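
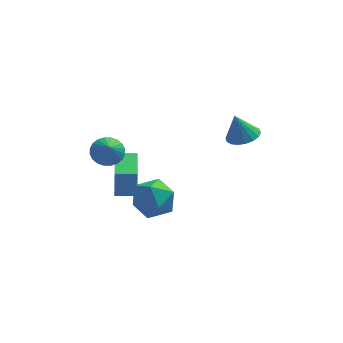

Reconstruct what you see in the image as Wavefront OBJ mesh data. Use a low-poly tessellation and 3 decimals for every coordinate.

v -2.5 2.293 -3.44
v -2.471 2.39 -1.863
v -2.588 4.487 -3.574
v -2.559 4.584 -1.997
v -1.401 2.336 -3.463
v -1.372 2.433 -1.886
v -1.489 4.53 -3.597
v -1.46 4.627 -2.02
v -0.225 -1.174 0.584
v 0.39 -1.253 -0.43
v -1.33 -2.647 0.03
v -0.715 -2.726 -0.984
v -0.202 -3.02 0.047
v 0.481 -2.109 0.389
v -1.421 -1.791 -0.789
v -0.738 -0.88 -0.447
v -0.35 -1.635 -1.278
v 0.404 -2.394 -0.762
v -1.344 -1.506 0.362
v -0.59 -2.265 0.878
v -2.626 -0.417 1.913
v -1.95 0.004 2.149
v -2.494 -1.083 2.727
v -2.182 0.159 2.314
v -2.481 0.227 2.417
v -2.802 0.196 2.444
v -3.097 0.073 2.39
v -3.32 -0.126 2.264
v -3.437 -0.368 2.084
v -3.43 -0.618 1.878
v -3.301 -0.837 1.678
v -3.07 -0.992 1.513
v -2.77 -1.06 1.409
v -2.449 -1.029 1.382
v -2.155 -0.906 1.436
v -1.932 -0.707 1.563
v -1.815 -0.465 1.743
v -1.821 -0.215 1.949
v 3.67 1.032 2.061
v 4.491 0.977 2.312
v 3.25 1.048 3.439
v 4.434 1.354 2.29
v 4.225 1.668 2.223
v 3.907 1.856 2.124
v 3.541 1.881 2.012
v 3.202 1.737 1.91
v 2.955 1.454 1.838
v 2.849 1.087 1.81
v 2.906 0.709 1.832
v 3.115 0.395 1.9
v 3.433 0.207 1.999
v 3.798 0.183 2.111
v 4.138 0.326 2.213
v 4.385 0.61 2.284
f 2 4 1
f 5 2 1
f 1 4 3
f 3 5 1
f 2 8 4
f 6 2 5
f 6 8 2
f 4 8 3
f 7 5 3
f 3 8 7
f 7 6 5
f 8 6 7
f 9 20 14
f 9 14 10
f 9 10 16
f 9 16 19
f 9 19 20
f 10 14 18
f 14 20 13
f 20 19 11
f 19 16 15
f 16 10 17
f 12 18 13
f 12 13 11
f 12 11 15
f 12 15 17
f 12 17 18
f 13 18 14
f 11 13 20
f 15 11 19
f 17 15 16
f 18 17 10
f 22 21 24
f 22 24 23
f 24 21 25
f 24 25 23
f 25 21 26
f 25 26 23
f 26 21 27
f 26 27 23
f 27 21 28
f 27 28 23
f 28 21 29
f 28 29 23
f 29 21 30
f 29 30 23
f 30 21 31
f 30 31 23
f 31 21 32
f 31 32 23
f 32 21 33
f 32 33 23
f 33 21 34
f 33 34 23
f 34 21 35
f 34 35 23
f 35 21 36
f 35 36 23
f 36 21 37
f 36 37 23
f 37 21 38
f 37 38 23
f 38 21 22
f 38 22 23
f 40 39 42
f 40 42 41
f 42 39 43
f 42 43 41
f 43 39 44
f 43 44 41
f 44 39 45
f 44 45 41
f 45 39 46
f 45 46 41
f 46 39 47
f 46 47 41
f 47 39 48
f 47 48 41
f 48 39 49
f 48 49 41
f 49 39 50
f 49 50 41
f 50 39 51
f 50 51 41
f 51 39 52
f 51 52 41
f 52 39 53
f 52 53 41
f 53 39 54
f 53 54 41
f 54 39 40
f 54 40 41



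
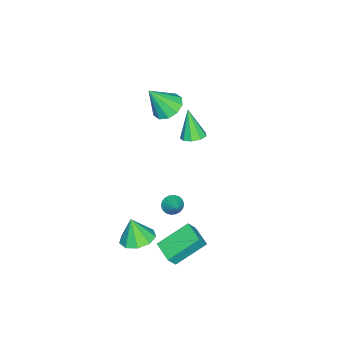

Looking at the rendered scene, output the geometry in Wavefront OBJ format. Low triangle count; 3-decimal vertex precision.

v 2.646 0.039 -4.249
v 3.118 -0.221 -3.418
v 1.355 1.355 -3.104
v 1.826 1.095 -2.274
v 3.514 1.045 -4.426
v 3.985 0.785 -3.596
v 2.222 2.361 -3.282
v 2.694 2.101 -2.451
v 3.117 -1.356 -3.354
v 4.129 -1.635 -3.346
v 2.983 -1.804 -1.886
v 4.062 -0.95 -3.144
v 3.553 -0.454 -3.039
v 2.839 -0.381 -3.082
v 2.256 -0.764 -3.252
v 2.076 -1.424 -3.47
v 2.382 -2.053 -3.633
v 3.033 -2.355 -3.666
v 3.723 -2.191 -3.553
v -4.207 -2.559 1.37
v -3.293 -2.142 1.262
v -3.593 -3.461 3.07
v -3.646 -1.75 1.596
v -4.213 -1.668 1.844
v -4.777 -1.926 1.911
v -5.124 -2.426 1.771
v -5.12 -2.977 1.478
v -4.767 -3.368 1.143
v -4.2 -3.451 0.895
v -3.636 -3.193 0.828
v -3.289 -2.693 0.968
v -0.955 0.288 2.75
v -0.58 0.851 3.052
v -1.505 -0.268 4.47
v -1.054 0.995 2.947
v -1.481 0.808 2.75
v -1.662 0.379 2.553
v -1.512 -0.093 2.448
v -1.102 -0.387 2.485
v -0.622 -0.364 2.645
v -0.298 -0.036 2.855
v -0.282 0.443 3.015
v 0.232 -0.466 -2.829
v 0.48 -0.183 -3.359
v 1.108 0.186 -2.071
v 0.273 0.002 -3.279
v 0.057 0.094 -3.109
v -0.124 0.075 -2.884
v -0.234 -0.051 -2.648
v -0.252 -0.259 -2.448
v -0.175 -0.508 -2.324
v -0.016 -0.749 -2.3
v 0.191 -0.934 -2.38
v 0.407 -1.026 -2.55
v 0.587 -1.007 -2.775
v 0.698 -0.881 -3.011
v 0.716 -0.673 -3.21
v 0.638 -0.424 -3.335
f 2 4 1
f 5 2 1
f 1 4 3
f 3 5 1
f 2 8 4
f 6 2 5
f 6 8 2
f 4 8 3
f 7 5 3
f 3 8 7
f 7 6 5
f 8 6 7
f 10 9 12
f 10 12 11
f 12 9 13
f 12 13 11
f 13 9 14
f 13 14 11
f 14 9 15
f 14 15 11
f 15 9 16
f 15 16 11
f 16 9 17
f 16 17 11
f 17 9 18
f 17 18 11
f 18 9 19
f 18 19 11
f 19 9 10
f 19 10 11
f 21 20 23
f 21 23 22
f 23 20 24
f 23 24 22
f 24 20 25
f 24 25 22
f 25 20 26
f 25 26 22
f 26 20 27
f 26 27 22
f 27 20 28
f 27 28 22
f 28 20 29
f 28 29 22
f 29 20 30
f 29 30 22
f 30 20 31
f 30 31 22
f 31 20 21
f 31 21 22
f 33 32 35
f 33 35 34
f 35 32 36
f 35 36 34
f 36 32 37
f 36 37 34
f 37 32 38
f 37 38 34
f 38 32 39
f 38 39 34
f 39 32 40
f 39 40 34
f 40 32 41
f 40 41 34
f 41 32 42
f 41 42 34
f 42 32 33
f 42 33 34
f 44 43 46
f 44 46 45
f 46 43 47
f 46 47 45
f 47 43 48
f 47 48 45
f 48 43 49
f 48 49 45
f 49 43 50
f 49 50 45
f 50 43 51
f 50 51 45
f 51 43 52
f 51 52 45
f 52 43 53
f 52 53 45
f 53 43 54
f 53 54 45
f 54 43 55
f 54 55 45
f 55 43 56
f 55 56 45
f 56 43 57
f 56 57 45
f 57 43 58
f 57 58 45
f 58 43 44
f 58 44 45



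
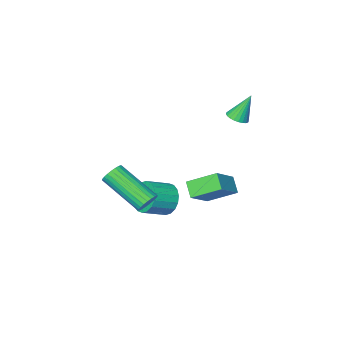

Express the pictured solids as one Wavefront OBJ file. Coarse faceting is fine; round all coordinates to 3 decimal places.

v 1.848 1.435 -0.564
v 2.199 1.307 -0.968
v 2.863 -0.424 0.161
v 2.512 -0.295 0.564
v 2.321 1.434 -0.845
v 2.985 -0.297 0.283
v 2.371 1.561 -0.68
v 3.035 -0.17 0.449
v 2.341 1.669 -0.497
v 3.006 -0.062 0.632
v 2.236 1.741 -0.324
v 2.901 0.011 0.805
v 2.072 1.767 -0.188
v 2.737 0.037 0.941
v 1.874 1.742 -0.109
v 2.539 0.012 1.02
v 1.672 1.671 -0.099
v 2.337 -0.059 1.029
v 1.497 1.564 -0.161
v 2.161 -0.167 0.968
v 1.375 1.437 -0.283
v 2.039 -0.294 0.845
v 1.325 1.31 -0.449
v 1.989 -0.421 0.68
v 1.354 1.202 -0.632
v 2.019 -0.529 0.497
v 1.459 1.129 -0.805
v 2.124 -0.601 0.324
v 1.623 1.103 -0.941
v 2.288 -0.627 0.188
v 1.821 1.128 -1.02
v 2.486 -0.602 0.109
v 2.023 1.199 -1.029
v 2.688 -0.531 0.099
v -3.819 -0.605 -2.135
v -2.616 -0.107 -1.188
v -3.627 0.047 -2.723
v -2.423 0.546 -1.777
v -2.857 -1.546 -2.863
v -1.653 -1.047 -1.917
v -2.664 -0.893 -3.452
v -1.461 -0.395 -2.505
v -0.635 -0.951 -2.606
v -0.298 -0.57 -3.275
v 0.812 -0.687 -2.782
v 0.475 -1.069 -2.114
v -0.37 -0.285 -3.044
v 0.74 -0.402 -2.551
v -0.495 -0.132 -2.727
v 0.615 -0.249 -2.234
v -0.647 -0.141 -2.385
v 0.462 -0.258 -1.893
v -0.797 -0.311 -2.088
v 0.312 -0.428 -1.595
v -0.915 -0.607 -1.893
v 0.195 -0.725 -1.4
v -0.978 -0.972 -1.84
v 0.132 -1.089 -1.347
v -0.972 -1.333 -1.938
v 0.138 -1.45 -1.445
v -0.9 -1.618 -2.169
v 0.21 -1.735 -1.676
v -0.775 -1.771 -2.486
v 0.335 -1.888 -1.993
v -0.622 -1.762 -2.827
v 0.487 -1.879 -2.335
v -0.472 -1.592 -3.125
v 0.637 -1.709 -2.632
v -0.355 -1.295 -3.32
v 0.755 -1.413 -2.827
v -0.292 -0.931 -3.373
v 0.818 -1.048 -2.88
v -3.49 0.108 2.138
v -3.081 0.424 2.255
v -4.03 0.332 3.422
v -3.215 0.56 2.175
v -3.391 0.626 2.089
v -3.582 0.614 2.011
v -3.76 0.525 1.952
v -3.896 0.372 1.922
v -3.97 0.179 1.924
v -3.971 -0.025 1.959
v -3.899 -0.208 2.022
v -3.765 -0.344 2.102
v -3.589 -0.41 2.187
v -3.398 -0.398 2.266
v -3.221 -0.309 2.324
v -3.085 -0.156 2.355
v -3.011 0.037 2.352
v -3.009 0.24 2.317
f 2 1 5
f 2 5 3
f 3 5 6
f 3 6 4
f 5 1 7
f 5 7 6
f 6 7 8
f 6 8 4
f 7 1 9
f 7 9 8
f 8 9 10
f 8 10 4
f 9 1 11
f 9 11 10
f 10 11 12
f 10 12 4
f 11 1 13
f 11 13 12
f 12 13 14
f 12 14 4
f 13 1 15
f 13 15 14
f 14 15 16
f 14 16 4
f 15 1 17
f 15 17 16
f 16 17 18
f 16 18 4
f 17 1 19
f 17 19 18
f 18 19 20
f 18 20 4
f 19 1 21
f 19 21 20
f 20 21 22
f 20 22 4
f 21 1 23
f 21 23 22
f 22 23 24
f 22 24 4
f 23 1 25
f 23 25 24
f 24 25 26
f 24 26 4
f 25 1 27
f 25 27 26
f 26 27 28
f 26 28 4
f 27 1 29
f 27 29 28
f 28 29 30
f 28 30 4
f 29 1 31
f 29 31 30
f 30 31 32
f 30 32 4
f 31 1 33
f 31 33 32
f 32 33 34
f 32 34 4
f 33 1 2
f 33 2 34
f 34 2 3
f 34 3 4
f 36 38 35
f 39 36 35
f 35 38 37
f 37 39 35
f 36 42 38
f 40 36 39
f 40 42 36
f 38 42 37
f 41 39 37
f 37 42 41
f 41 40 39
f 42 40 41
f 44 43 47
f 44 47 45
f 45 47 48
f 45 48 46
f 47 43 49
f 47 49 48
f 48 49 50
f 48 50 46
f 49 43 51
f 49 51 50
f 50 51 52
f 50 52 46
f 51 43 53
f 51 53 52
f 52 53 54
f 52 54 46
f 53 43 55
f 53 55 54
f 54 55 56
f 54 56 46
f 55 43 57
f 55 57 56
f 56 57 58
f 56 58 46
f 57 43 59
f 57 59 58
f 58 59 60
f 58 60 46
f 59 43 61
f 59 61 60
f 60 61 62
f 60 62 46
f 61 43 63
f 61 63 62
f 62 63 64
f 62 64 46
f 63 43 65
f 63 65 64
f 64 65 66
f 64 66 46
f 65 43 67
f 65 67 66
f 66 67 68
f 66 68 46
f 67 43 69
f 67 69 68
f 68 69 70
f 68 70 46
f 69 43 71
f 69 71 70
f 70 71 72
f 70 72 46
f 71 43 44
f 71 44 72
f 72 44 45
f 72 45 46
f 74 73 76
f 74 76 75
f 76 73 77
f 76 77 75
f 77 73 78
f 77 78 75
f 78 73 79
f 78 79 75
f 79 73 80
f 79 80 75
f 80 73 81
f 80 81 75
f 81 73 82
f 81 82 75
f 82 73 83
f 82 83 75
f 83 73 84
f 83 84 75
f 84 73 85
f 84 85 75
f 85 73 86
f 85 86 75
f 86 73 87
f 86 87 75
f 87 73 88
f 87 88 75
f 88 73 89
f 88 89 75
f 89 73 90
f 89 90 75
f 90 73 74
f 90 74 75



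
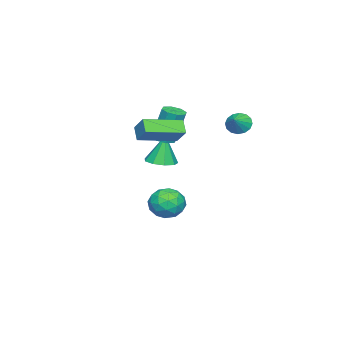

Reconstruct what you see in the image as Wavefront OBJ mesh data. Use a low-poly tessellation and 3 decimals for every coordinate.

v -2.876 2.641 2.058
v -2.486 2.38 1.486
v -1.984 2.739 2.622
v -2.495 2.759 1.435
v -2.606 3.107 1.55
v -2.789 3.33 1.802
v -2.996 3.369 2.122
v -3.171 3.212 2.425
v -3.266 2.903 2.63
v -3.257 2.523 2.681
v -3.146 2.175 2.565
v -2.962 1.952 2.314
v -2.756 1.914 1.994
v -2.581 2.07 1.691
v -2.096 -0.014 -4.064
v -1.056 -0.206 -4.345
v -2.264 -1.694 -3.535
v -1.224 -1.886 -3.816
v -1.45 -1.24 -2.964
v -1.346 -0.201 -3.29
v -1.974 -1.699 -4.59
v -1.87 -0.66 -4.916
v -0.982 -1.247 -4.67
v -0.657 -0.964 -3.665
v -2.663 -0.936 -4.215
v -2.338 -0.653 -3.21
v -1.561 0.038 -4.25
v -1.759 -1.938 -3.63
v -1.891 -1.558 -3.128
v -1.28 -1.671 -3.294
v -1.731 0.04 -3.631
v -1.12 -0.073 -3.796
v -1.351 -0.68 -2.984
v -2.2 -1.827 -4.084
v -1.589 -1.94 -4.249
v -2.04 -0.229 -4.586
v -1.429 -0.342 -4.752
v -1.969 -1.22 -4.896
v -0.906 -0.687 -4.607
v -1.005 -1.675 -4.296
v -1.446 -1.565 -4.751
v -1.385 -0.954 -4.943
v -0.716 -0.521 -4.016
v -0.815 -1.508 -3.706
v -0.947 -1.129 -3.204
v -0.886 -0.518 -3.396
v -0.672 -1.133 -4.207
v -2.505 -0.392 -4.174
v -2.604 -1.379 -3.864
v -2.434 -1.382 -4.484
v -2.373 -0.771 -4.676
v -2.315 -0.225 -3.584
v -2.414 -1.213 -3.273
v -1.935 -0.946 -2.937
v -1.874 -0.335 -3.129
v -2.648 -0.767 -3.673
v -3.09 -1.981 -1.499
v -2.419 -2.609 -1.359
v -3.33 -1.819 0.379
v -2.169 -2.024 -1.378
v -2.35 -1.419 -1.453
v -2.878 -1.077 -1.55
v -3.505 -1.158 -1.623
v -3.937 -1.624 -1.638
v -3.974 -2.257 -1.588
v -3.597 -2.761 -1.496
v -2.982 -2.9 -1.406
v 2.945 -0.435 2.294
v 2.431 -0.832 2.946
v 1.356 1.045 1.942
v 0.842 0.648 2.594
v 3.438 0.292 3.126
v 2.924 -0.105 3.778
v 1.849 1.772 2.774
v 1.335 1.375 3.426
v -0.077 -0.39 1.408
v 0.338 -0.902 1.574
v 0.192 -0.363 3.598
v -0.223 0.15 3.432
v 0.596 -0.461 1.475
v 0.45 0.078 3.5
v 0.459 0.022 1.337
v 0.314 0.561 3.361
v 0.009 0.264 1.24
v -0.137 0.803 3.264
v -0.492 0.123 1.242
v -0.638 0.662 3.266
v -0.75 -0.318 1.34
v -0.896 0.221 3.365
v -0.614 -0.801 1.479
v -0.759 -0.262 3.503
v -0.163 -1.043 1.576
v -0.309 -0.504 3.6
f 2 1 4
f 2 4 3
f 4 1 5
f 4 5 3
f 5 1 6
f 5 6 3
f 6 1 7
f 6 7 3
f 7 1 8
f 7 8 3
f 8 1 9
f 8 9 3
f 9 1 10
f 9 10 3
f 10 1 11
f 10 11 3
f 11 1 12
f 11 12 3
f 12 1 13
f 12 13 3
f 13 1 14
f 13 14 3
f 14 1 2
f 14 2 3
f 15 52 31
f 52 26 55
f 31 55 20
f 52 55 31
f 15 31 27
f 31 20 32
f 27 32 16
f 31 32 27
f 15 27 36
f 27 16 37
f 36 37 22
f 27 37 36
f 15 36 48
f 36 22 51
f 48 51 25
f 36 51 48
f 15 48 52
f 48 25 56
f 52 56 26
f 48 56 52
f 16 32 43
f 32 20 46
f 43 46 24
f 32 46 43
f 20 55 33
f 55 26 54
f 33 54 19
f 55 54 33
f 26 56 53
f 56 25 49
f 53 49 17
f 56 49 53
f 25 51 50
f 51 22 38
f 50 38 21
f 51 38 50
f 22 37 42
f 37 16 39
f 42 39 23
f 37 39 42
f 18 44 30
f 44 24 45
f 30 45 19
f 44 45 30
f 18 30 28
f 30 19 29
f 28 29 17
f 30 29 28
f 18 28 35
f 28 17 34
f 35 34 21
f 28 34 35
f 18 35 40
f 35 21 41
f 40 41 23
f 35 41 40
f 18 40 44
f 40 23 47
f 44 47 24
f 40 47 44
f 19 45 33
f 45 24 46
f 33 46 20
f 45 46 33
f 17 29 53
f 29 19 54
f 53 54 26
f 29 54 53
f 21 34 50
f 34 17 49
f 50 49 25
f 34 49 50
f 23 41 42
f 41 21 38
f 42 38 22
f 41 38 42
f 24 47 43
f 47 23 39
f 43 39 16
f 47 39 43
f 58 57 60
f 58 60 59
f 60 57 61
f 60 61 59
f 61 57 62
f 61 62 59
f 62 57 63
f 62 63 59
f 63 57 64
f 63 64 59
f 64 57 65
f 64 65 59
f 65 57 66
f 65 66 59
f 66 57 67
f 66 67 59
f 67 57 58
f 67 58 59
f 69 71 68
f 72 69 68
f 68 71 70
f 70 72 68
f 69 75 71
f 73 69 72
f 73 75 69
f 71 75 70
f 74 72 70
f 70 75 74
f 74 73 72
f 75 73 74
f 77 76 80
f 77 80 78
f 78 80 81
f 78 81 79
f 80 76 82
f 80 82 81
f 81 82 83
f 81 83 79
f 82 76 84
f 82 84 83
f 83 84 85
f 83 85 79
f 84 76 86
f 84 86 85
f 85 86 87
f 85 87 79
f 86 76 88
f 86 88 87
f 87 88 89
f 87 89 79
f 88 76 90
f 88 90 89
f 89 90 91
f 89 91 79
f 90 76 92
f 90 92 91
f 91 92 93
f 91 93 79
f 92 76 77
f 92 77 93
f 93 77 78
f 93 78 79



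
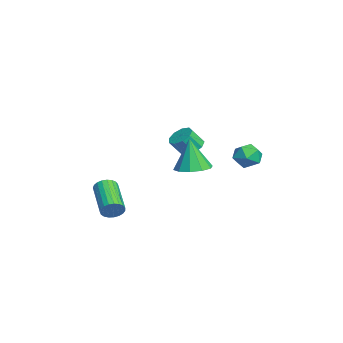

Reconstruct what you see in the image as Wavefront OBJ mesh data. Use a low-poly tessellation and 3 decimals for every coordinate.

v 0.155 0.718 0.234
v 0.732 1.137 0.433
v 0.901 0.481 1.325
v 0.325 0.062 1.126
v 0.308 1.315 0.644
v 0.477 0.658 1.536
v -0.188 1.214 0.664
v -0.018 0.557 1.556
v -0.523 0.88 0.482
v -0.353 0.224 1.374
v -0.54 0.471 0.185
v -0.371 -0.185 1.076
v -0.233 0.178 -0.09
v -0.064 -0.478 0.802
v 0.257 0.137 -0.213
v 0.426 -0.519 0.679
v 0.699 0.368 -0.126
v 0.868 -0.288 0.765
v 0.886 0.763 0.129
v 1.056 0.107 1.02
v 2.545 3.256 0.61
v 3.104 3.895 0.761
v 3.576 2.325 0.739
v 4.135 2.964 0.89
v 3.529 2.774 1.474
v 2.892 3.349 1.394
v 3.788 2.871 0.106
v 3.151 3.446 0.026
v 3.872 3.657 0.45
v 3.712 3.597 1.295
v 2.968 2.623 0.205
v 2.808 2.563 1.05
v 3.86 0.314 0.248
v 4.809 0.061 0.368
v 3.58 0.166 2.152
v 4.769 0.67 0.409
v 4.382 1.143 0.389
v 3.795 1.3 0.316
v 3.233 1.08 0.216
v 2.91 0.568 0.129
v 2.95 -0.041 0.087
v 3.337 -0.515 0.107
v 3.924 -0.671 0.181
v 4.486 -0.452 0.28
v 4.435 -3.73 -2.285
v 4.63 -3.42 -1.761
v 2.701 -3.639 -0.911
v 2.505 -3.95 -1.435
v 4.541 -3.221 -1.913
v 2.611 -3.44 -1.063
v 4.433 -3.11 -2.129
v 2.503 -3.329 -1.279
v 4.325 -3.106 -2.373
v 2.395 -3.325 -1.523
v 4.237 -3.21 -2.601
v 2.307 -3.43 -1.751
v 4.182 -3.404 -2.774
v 2.253 -3.624 -1.925
v 4.172 -3.655 -2.863
v 2.242 -3.874 -2.014
v 4.206 -3.919 -2.852
v 2.277 -4.138 -2.003
v 4.281 -4.15 -2.743
v 2.351 -4.369 -1.893
v 4.382 -4.308 -2.555
v 2.452 -4.528 -1.705
v 4.492 -4.367 -2.32
v 2.562 -4.586 -1.47
v 4.592 -4.315 -2.079
v 2.662 -4.535 -1.229
v 4.665 -4.163 -1.873
v 2.736 -4.382 -1.023
v 4.699 -3.935 -1.739
v 2.769 -4.155 -0.889
v 4.686 -3.673 -1.699
v 2.756 -3.892 -0.849
f 2 1 5
f 2 5 3
f 3 5 6
f 3 6 4
f 5 1 7
f 5 7 6
f 6 7 8
f 6 8 4
f 7 1 9
f 7 9 8
f 8 9 10
f 8 10 4
f 9 1 11
f 9 11 10
f 10 11 12
f 10 12 4
f 11 1 13
f 11 13 12
f 12 13 14
f 12 14 4
f 13 1 15
f 13 15 14
f 14 15 16
f 14 16 4
f 15 1 17
f 15 17 16
f 16 17 18
f 16 18 4
f 17 1 19
f 17 19 18
f 18 19 20
f 18 20 4
f 19 1 2
f 19 2 20
f 20 2 3
f 20 3 4
f 21 32 26
f 21 26 22
f 21 22 28
f 21 28 31
f 21 31 32
f 22 26 30
f 26 32 25
f 32 31 23
f 31 28 27
f 28 22 29
f 24 30 25
f 24 25 23
f 24 23 27
f 24 27 29
f 24 29 30
f 25 30 26
f 23 25 32
f 27 23 31
f 29 27 28
f 30 29 22
f 34 33 36
f 34 36 35
f 36 33 37
f 36 37 35
f 37 33 38
f 37 38 35
f 38 33 39
f 38 39 35
f 39 33 40
f 39 40 35
f 40 33 41
f 40 41 35
f 41 33 42
f 41 42 35
f 42 33 43
f 42 43 35
f 43 33 44
f 43 44 35
f 44 33 34
f 44 34 35
f 46 45 49
f 46 49 47
f 47 49 50
f 47 50 48
f 49 45 51
f 49 51 50
f 50 51 52
f 50 52 48
f 51 45 53
f 51 53 52
f 52 53 54
f 52 54 48
f 53 45 55
f 53 55 54
f 54 55 56
f 54 56 48
f 55 45 57
f 55 57 56
f 56 57 58
f 56 58 48
f 57 45 59
f 57 59 58
f 58 59 60
f 58 60 48
f 59 45 61
f 59 61 60
f 60 61 62
f 60 62 48
f 61 45 63
f 61 63 62
f 62 63 64
f 62 64 48
f 63 45 65
f 63 65 64
f 64 65 66
f 64 66 48
f 65 45 67
f 65 67 66
f 66 67 68
f 66 68 48
f 67 45 69
f 67 69 68
f 68 69 70
f 68 70 48
f 69 45 71
f 69 71 70
f 70 71 72
f 70 72 48
f 71 45 73
f 71 73 72
f 72 73 74
f 72 74 48
f 73 45 75
f 73 75 74
f 74 75 76
f 74 76 48
f 75 45 46
f 75 46 76
f 76 46 47
f 76 47 48



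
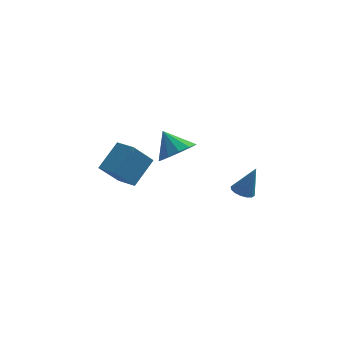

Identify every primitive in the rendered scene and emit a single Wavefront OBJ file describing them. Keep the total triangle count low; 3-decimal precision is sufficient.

v 3.017 3.775 -3.777
v 3.357 4.239 -3.947
v 3.603 3.885 -2.303
v 3.09 4.366 -3.85
v 2.804 4.334 -3.734
v 2.575 4.152 -3.63
v 2.464 3.87 -3.564
v 2.502 3.561 -3.556
v 2.677 3.31 -3.607
v 2.944 3.184 -3.704
v 3.23 3.215 -3.82
v 3.46 3.397 -3.924
v 3.57 3.68 -3.99
v 3.533 3.988 -3.998
v -3.126 0.412 -0.466
v -2.41 1.446 0.571
v -2.327 1.018 -1.622
v -1.611 2.052 -0.585
v -2.329 -0.312 -0.295
v -1.613 0.722 0.742
v -1.53 0.294 -1.451
v -0.814 1.328 -0.414
v 0.56 -2.121 2.24
v 1.303 -1.667 2.505
v -0.12 -1.559 3.18
v 1.068 -1.371 2.158
v 0.673 -1.313 1.838
v 0.241 -1.511 1.644
v -0.089 -1.904 1.64
v -0.213 -2.365 1.826
v -0.092 -2.749 2.144
v 0.237 -2.934 2.492
v 0.668 -2.86 2.76
v 1.065 -2.552 2.862
v 1.301 -2.108 2.768
f 2 1 4
f 2 4 3
f 4 1 5
f 4 5 3
f 5 1 6
f 5 6 3
f 6 1 7
f 6 7 3
f 7 1 8
f 7 8 3
f 8 1 9
f 8 9 3
f 9 1 10
f 9 10 3
f 10 1 11
f 10 11 3
f 11 1 12
f 11 12 3
f 12 1 13
f 12 13 3
f 13 1 14
f 13 14 3
f 14 1 2
f 14 2 3
f 16 18 15
f 19 16 15
f 15 18 17
f 17 19 15
f 16 22 18
f 20 16 19
f 20 22 16
f 18 22 17
f 21 19 17
f 17 22 21
f 21 20 19
f 22 20 21
f 24 23 26
f 24 26 25
f 26 23 27
f 26 27 25
f 27 23 28
f 27 28 25
f 28 23 29
f 28 29 25
f 29 23 30
f 29 30 25
f 30 23 31
f 30 31 25
f 31 23 32
f 31 32 25
f 32 23 33
f 32 33 25
f 33 23 34
f 33 34 25
f 34 23 35
f 34 35 25
f 35 23 24
f 35 24 25



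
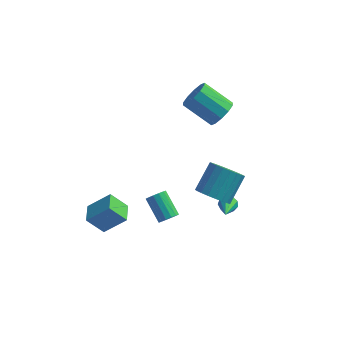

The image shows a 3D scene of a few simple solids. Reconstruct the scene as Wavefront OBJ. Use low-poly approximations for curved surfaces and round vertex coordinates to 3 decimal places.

v 3.365 -1.864 0.578
v 3.691 -1.999 0.196
v 3.515 -3.276 1.202
v 3.873 -1.859 0.468
v 3.817 -1.722 0.792
v 3.55 -1.652 1.015
v 3.196 -1.681 1.034
v 2.921 -1.796 0.84
v 2.854 -1.943 0.523
v 3.026 -2.054 0.232
v 3.357 -2.075 0.103
v 2.954 -3.771 3.117
v 3.796 -3.691 2.685
v 4.268 -2.47 3.831
v 3.426 -2.549 4.263
v 3.579 -3.425 2.491
v 4.051 -2.203 3.636
v 3.253 -3.218 2.405
v 3.726 -1.997 3.55
v 2.876 -3.107 2.442
v 3.348 -1.886 3.587
v 2.512 -3.111 2.596
v 2.984 -1.889 3.741
v 2.225 -3.229 2.84
v 2.697 -2.007 3.985
v 2.063 -3.44 3.132
v 2.536 -2.219 4.277
v 2.056 -3.709 3.421
v 2.528 -2.487 4.567
v 2.204 -3.988 3.658
v 2.676 -2.767 4.804
v 2.481 -4.23 3.802
v 2.954 -3.008 4.947
v 2.841 -4.392 3.827
v 3.313 -3.171 4.972
v 3.219 -4.447 3.729
v 3.692 -3.226 4.875
v 3.552 -4.385 3.526
v 4.025 -3.164 4.671
v 3.782 -4.217 3.252
v 4.254 -2.995 4.397
v 3.868 -3.972 2.954
v 4.34 -2.75 4.1
v -3.564 -3.773 -0.518
v -2.409 -3.513 0.543
v -3.798 -2.648 -0.54
v -2.642 -2.387 0.521
v -2.698 -3.613 -1.501
v -1.542 -3.352 -0.44
v -2.931 -2.487 -1.523
v -1.776 -2.227 -0.462
v 1.998 3.033 3.133
v 2.522 3.178 3.838
v 0.945 3.453 4.952
v 0.422 3.307 4.247
v 2.431 3.661 3.591
v 0.855 3.936 4.705
v 2.175 3.904 3.169
v 0.599 4.179 4.283
v 1.852 3.814 2.733
v 0.275 4.089 3.847
v 1.584 3.426 2.45
v 0.008 3.701 3.564
v 1.475 2.887 2.428
v -0.102 3.162 3.542
v 1.565 2.404 2.675
v -0.011 2.679 3.789
v 1.821 2.161 3.097
v 0.245 2.436 4.211
v 2.145 2.251 3.533
v 0.568 2.526 4.647
v 2.412 2.639 3.816
v 0.836 2.914 4.93
v 0.181 -1.42 -1.957
v 0.396 -1.697 -1.483
v -0.507 -0.798 -0.548
v -0.721 -0.52 -1.023
v 0.584 -1.461 -1.528
v -0.318 -0.562 -0.594
v 0.664 -1.214 -1.688
v -0.238 -0.315 -0.754
v 0.615 -1.022 -1.921
v -0.287 -0.122 -0.986
v 0.45 -0.937 -2.163
v -0.452 -0.037 -1.228
v 0.213 -0.98 -2.35
v -0.69 -0.081 -1.415
v -0.033 -1.142 -2.432
v -0.936 -0.243 -1.497
v -0.222 -1.378 -2.386
v -1.124 -0.479 -1.452
v -0.302 -1.625 -2.226
v -1.204 -0.726 -1.292
v -0.253 -1.818 -1.994
v -1.155 -0.918 -1.059
v -0.088 -1.903 -1.752
v -0.99 -1.003 -0.817
v 0.15 -1.859 -1.565
v -0.753 -0.96 -0.63
f 2 1 4
f 2 4 3
f 4 1 5
f 4 5 3
f 5 1 6
f 5 6 3
f 6 1 7
f 6 7 3
f 7 1 8
f 7 8 3
f 8 1 9
f 8 9 3
f 9 1 10
f 9 10 3
f 10 1 11
f 10 11 3
f 11 1 2
f 11 2 3
f 13 12 16
f 13 16 14
f 14 16 17
f 14 17 15
f 16 12 18
f 16 18 17
f 17 18 19
f 17 19 15
f 18 12 20
f 18 20 19
f 19 20 21
f 19 21 15
f 20 12 22
f 20 22 21
f 21 22 23
f 21 23 15
f 22 12 24
f 22 24 23
f 23 24 25
f 23 25 15
f 24 12 26
f 24 26 25
f 25 26 27
f 25 27 15
f 26 12 28
f 26 28 27
f 27 28 29
f 27 29 15
f 28 12 30
f 28 30 29
f 29 30 31
f 29 31 15
f 30 12 32
f 30 32 31
f 31 32 33
f 31 33 15
f 32 12 34
f 32 34 33
f 33 34 35
f 33 35 15
f 34 12 36
f 34 36 35
f 35 36 37
f 35 37 15
f 36 12 38
f 36 38 37
f 37 38 39
f 37 39 15
f 38 12 40
f 38 40 39
f 39 40 41
f 39 41 15
f 40 12 42
f 40 42 41
f 41 42 43
f 41 43 15
f 42 12 13
f 42 13 43
f 43 13 14
f 43 14 15
f 45 47 44
f 48 45 44
f 44 47 46
f 46 48 44
f 45 51 47
f 49 45 48
f 49 51 45
f 47 51 46
f 50 48 46
f 46 51 50
f 50 49 48
f 51 49 50
f 53 52 56
f 53 56 54
f 54 56 57
f 54 57 55
f 56 52 58
f 56 58 57
f 57 58 59
f 57 59 55
f 58 52 60
f 58 60 59
f 59 60 61
f 59 61 55
f 60 52 62
f 60 62 61
f 61 62 63
f 61 63 55
f 62 52 64
f 62 64 63
f 63 64 65
f 63 65 55
f 64 52 66
f 64 66 65
f 65 66 67
f 65 67 55
f 66 52 68
f 66 68 67
f 67 68 69
f 67 69 55
f 68 52 70
f 68 70 69
f 69 70 71
f 69 71 55
f 70 52 72
f 70 72 71
f 71 72 73
f 71 73 55
f 72 52 53
f 72 53 73
f 73 53 54
f 73 54 55
f 75 74 78
f 75 78 76
f 76 78 79
f 76 79 77
f 78 74 80
f 78 80 79
f 79 80 81
f 79 81 77
f 80 74 82
f 80 82 81
f 81 82 83
f 81 83 77
f 82 74 84
f 82 84 83
f 83 84 85
f 83 85 77
f 84 74 86
f 84 86 85
f 85 86 87
f 85 87 77
f 86 74 88
f 86 88 87
f 87 88 89
f 87 89 77
f 88 74 90
f 88 90 89
f 89 90 91
f 89 91 77
f 90 74 92
f 90 92 91
f 91 92 93
f 91 93 77
f 92 74 94
f 92 94 93
f 93 94 95
f 93 95 77
f 94 74 96
f 94 96 95
f 95 96 97
f 95 97 77
f 96 74 98
f 96 98 97
f 97 98 99
f 97 99 77
f 98 74 75
f 98 75 99
f 99 75 76
f 99 76 77



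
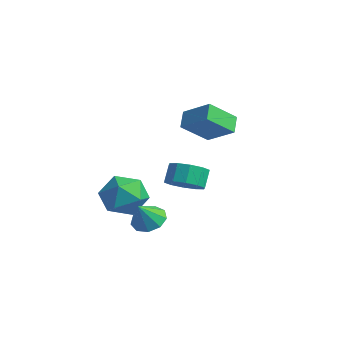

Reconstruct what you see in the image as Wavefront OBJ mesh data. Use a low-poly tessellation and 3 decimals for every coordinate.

v -1.839 3.279 2.55
v -2.021 1.902 3.63
v -0.497 3.755 3.382
v -0.679 2.378 4.463
v -1.261 2.722 1.937
v -1.443 1.345 3.018
v 0.081 3.198 2.77
v -0.101 1.821 3.85
v 2.234 -2.864 -0.068
v 3.041 -2.831 -0.209
v 2.446 -3.556 0.988
v 2.884 -2.396 0.108
v 2.423 -2.18 0.343
v 1.873 -2.283 0.386
v 1.492 -2.659 0.216
v 1.458 -3.13 -0.086
v 1.787 -3.477 -0.38
v 2.325 -3.537 -0.527
v 2.82 -3.282 -0.46
v -0.249 0.719 0.008
v 0.519 1.279 -0.013
v 0.176 1.78 0.831
v -0.591 1.221 0.852
v 0.099 1.534 -0.335
v -0.243 2.036 0.51
v -0.453 1.478 -0.526
v -0.796 1.98 0.319
v -0.928 1.133 -0.513
v -1.27 1.634 0.332
v -1.143 0.629 -0.301
v -1.485 1.13 0.543
v -1.016 0.16 0.029
v -1.359 0.661 0.873
v -0.597 -0.096 0.35
v -0.939 0.406 1.195
v -0.044 -0.04 0.541
v -0.387 0.462 1.386
v 0.43 0.306 0.528
v 0.088 0.807 1.373
v 0.645 0.81 0.317
v 0.303 1.311 1.161
v -2.539 -0.457 -0.426
v -1.525 -0.749 0.228
v -2.235 -2.051 -1.608
v -1.221 -2.343 -0.954
v -2.345 -2.455 -0.44
v -2.533 -1.47 0.291
v -1.227 -1.33 -1.671
v -1.415 -0.345 -0.94
v -0.715 -1.288 -0.541
v -1.405 -1.983 0.219
v -2.355 -0.817 -1.599
v -3.045 -1.512 -0.839
f 2 4 1
f 5 2 1
f 1 4 3
f 3 5 1
f 2 8 4
f 6 2 5
f 6 8 2
f 4 8 3
f 7 5 3
f 3 8 7
f 7 6 5
f 8 6 7
f 10 9 12
f 10 12 11
f 12 9 13
f 12 13 11
f 13 9 14
f 13 14 11
f 14 9 15
f 14 15 11
f 15 9 16
f 15 16 11
f 16 9 17
f 16 17 11
f 17 9 18
f 17 18 11
f 18 9 19
f 18 19 11
f 19 9 10
f 19 10 11
f 21 20 24
f 21 24 22
f 22 24 25
f 22 25 23
f 24 20 26
f 24 26 25
f 25 26 27
f 25 27 23
f 26 20 28
f 26 28 27
f 27 28 29
f 27 29 23
f 28 20 30
f 28 30 29
f 29 30 31
f 29 31 23
f 30 20 32
f 30 32 31
f 31 32 33
f 31 33 23
f 32 20 34
f 32 34 33
f 33 34 35
f 33 35 23
f 34 20 36
f 34 36 35
f 35 36 37
f 35 37 23
f 36 20 38
f 36 38 37
f 37 38 39
f 37 39 23
f 38 20 40
f 38 40 39
f 39 40 41
f 39 41 23
f 40 20 21
f 40 21 41
f 41 21 22
f 41 22 23
f 42 53 47
f 42 47 43
f 42 43 49
f 42 49 52
f 42 52 53
f 43 47 51
f 47 53 46
f 53 52 44
f 52 49 48
f 49 43 50
f 45 51 46
f 45 46 44
f 45 44 48
f 45 48 50
f 45 50 51
f 46 51 47
f 44 46 53
f 48 44 52
f 50 48 49
f 51 50 43



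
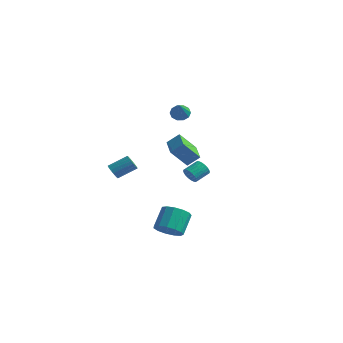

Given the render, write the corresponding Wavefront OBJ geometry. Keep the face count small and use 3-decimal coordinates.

v 0.429 1.426 -2.825
v 0.719 1.537 -3.29
v 1.002 2.425 -2.901
v 0.711 2.314 -2.435
v 0.524 1.622 -3.341
v 0.807 2.51 -2.951
v 0.315 1.676 -3.313
v 0.597 2.564 -2.923
v 0.122 1.693 -3.21
v 0.405 2.581 -2.821
v -0.024 1.668 -3.049
v 0.259 2.556 -2.66
v -0.1 1.607 -2.854
v 0.182 2.495 -2.465
v -0.097 1.519 -2.654
v 0.186 2.407 -2.265
v -0.013 1.416 -2.481
v 0.27 2.304 -2.091
v 0.138 1.315 -2.359
v 0.421 2.203 -1.97
v 0.333 1.23 -2.309
v 0.616 2.118 -1.919
v 0.543 1.176 -2.337
v 0.825 2.064 -1.947
v 0.735 1.159 -2.439
v 1.018 2.047 -2.05
v 0.881 1.184 -2.6
v 1.164 2.072 -2.211
v 0.958 1.245 -2.795
v 1.24 2.133 -2.406
v 0.954 1.333 -2.995
v 1.237 2.221 -2.606
v 0.87 1.436 -3.169
v 1.153 2.324 -2.779
v -1.882 3.874 0.699
v -1.5 3.647 0.282
v -1.258 2.826 1.841
v -1.328 3.935 0.453
v -1.367 4.2 0.718
v -1.603 4.341 0.976
v -1.946 4.303 1.128
v -2.264 4.101 1.117
v -2.436 3.812 0.946
v -2.397 3.547 0.681
v -2.161 3.407 0.423
v -1.818 3.445 0.271
v -1.25 -3.655 -0.929
v -0.852 -3.968 -0.994
v -0.112 -3.157 -0.355
v -0.51 -2.845 -0.291
v -0.841 -3.834 -1.176
v -0.101 -3.023 -0.538
v -0.911 -3.665 -1.31
v -0.171 -2.854 -0.671
v -1.048 -3.493 -1.369
v -0.308 -2.683 -0.73
v -1.225 -3.354 -1.34
v -0.485 -2.544 -0.701
v -1.407 -3.275 -1.23
v -0.667 -2.464 -0.592
v -1.558 -3.271 -1.061
v -0.818 -2.46 -0.422
v -1.648 -3.343 -0.865
v -0.908 -2.532 -0.226
v -1.659 -3.477 -0.682
v -0.919 -2.666 -0.044
v -1.589 -3.646 -0.549
v -0.849 -2.835 0.09
v -1.452 -3.817 -0.49
v -0.712 -3.007 0.149
v -1.275 -3.956 -0.519
v -0.535 -3.146 0.12
v -1.093 -4.036 -0.628
v -0.353 -3.225 0.01
v -0.942 -4.04 -0.798
v -0.202 -3.229 -0.159
v -0.089 1.919 -2.347
v -0.767 1.203 -1.191
v -1.102 3.035 -2.249
v -1.78 2.319 -1.093
v 0.48 2.381 -1.727
v -0.198 1.665 -0.571
v -0.533 3.497 -1.629
v -1.211 2.781 -0.473
v 2.888 -4.376 -3.957
v 3.319 -3.837 -4.452
v 3.143 -2.804 -3.479
v 2.712 -3.344 -2.983
v 2.858 -3.796 -4.577
v 2.683 -2.764 -3.604
v 2.407 -3.94 -4.506
v 2.232 -2.908 -3.532
v 2.108 -4.223 -4.26
v 1.933 -3.19 -3.286
v 2.057 -4.554 -3.918
v 1.882 -3.521 -2.944
v 2.27 -4.829 -3.588
v 2.095 -3.796 -2.614
v 2.678 -4.96 -3.375
v 2.503 -3.927 -2.402
v 3.153 -4.906 -3.347
v 2.978 -3.873 -2.374
v 3.544 -4.684 -3.513
v 3.369 -3.651 -2.539
v 3.726 -4.364 -3.819
v 3.551 -3.331 -2.846
v 3.642 -4.048 -4.169
v 3.467 -3.015 -3.196
f 2 1 5
f 2 5 3
f 3 5 6
f 3 6 4
f 5 1 7
f 5 7 6
f 6 7 8
f 6 8 4
f 7 1 9
f 7 9 8
f 8 9 10
f 8 10 4
f 9 1 11
f 9 11 10
f 10 11 12
f 10 12 4
f 11 1 13
f 11 13 12
f 12 13 14
f 12 14 4
f 13 1 15
f 13 15 14
f 14 15 16
f 14 16 4
f 15 1 17
f 15 17 16
f 16 17 18
f 16 18 4
f 17 1 19
f 17 19 18
f 18 19 20
f 18 20 4
f 19 1 21
f 19 21 20
f 20 21 22
f 20 22 4
f 21 1 23
f 21 23 22
f 22 23 24
f 22 24 4
f 23 1 25
f 23 25 24
f 24 25 26
f 24 26 4
f 25 1 27
f 25 27 26
f 26 27 28
f 26 28 4
f 27 1 29
f 27 29 28
f 28 29 30
f 28 30 4
f 29 1 31
f 29 31 30
f 30 31 32
f 30 32 4
f 31 1 33
f 31 33 32
f 32 33 34
f 32 34 4
f 33 1 2
f 33 2 34
f 34 2 3
f 34 3 4
f 36 35 38
f 36 38 37
f 38 35 39
f 38 39 37
f 39 35 40
f 39 40 37
f 40 35 41
f 40 41 37
f 41 35 42
f 41 42 37
f 42 35 43
f 42 43 37
f 43 35 44
f 43 44 37
f 44 35 45
f 44 45 37
f 45 35 46
f 45 46 37
f 46 35 36
f 46 36 37
f 48 47 51
f 48 51 49
f 49 51 52
f 49 52 50
f 51 47 53
f 51 53 52
f 52 53 54
f 52 54 50
f 53 47 55
f 53 55 54
f 54 55 56
f 54 56 50
f 55 47 57
f 55 57 56
f 56 57 58
f 56 58 50
f 57 47 59
f 57 59 58
f 58 59 60
f 58 60 50
f 59 47 61
f 59 61 60
f 60 61 62
f 60 62 50
f 61 47 63
f 61 63 62
f 62 63 64
f 62 64 50
f 63 47 65
f 63 65 64
f 64 65 66
f 64 66 50
f 65 47 67
f 65 67 66
f 66 67 68
f 66 68 50
f 67 47 69
f 67 69 68
f 68 69 70
f 68 70 50
f 69 47 71
f 69 71 70
f 70 71 72
f 70 72 50
f 71 47 73
f 71 73 72
f 72 73 74
f 72 74 50
f 73 47 75
f 73 75 74
f 74 75 76
f 74 76 50
f 75 47 48
f 75 48 76
f 76 48 49
f 76 49 50
f 78 80 77
f 81 78 77
f 77 80 79
f 79 81 77
f 78 84 80
f 82 78 81
f 82 84 78
f 80 84 79
f 83 81 79
f 79 84 83
f 83 82 81
f 84 82 83
f 86 85 89
f 86 89 87
f 87 89 90
f 87 90 88
f 89 85 91
f 89 91 90
f 90 91 92
f 90 92 88
f 91 85 93
f 91 93 92
f 92 93 94
f 92 94 88
f 93 85 95
f 93 95 94
f 94 95 96
f 94 96 88
f 95 85 97
f 95 97 96
f 96 97 98
f 96 98 88
f 97 85 99
f 97 99 98
f 98 99 100
f 98 100 88
f 99 85 101
f 99 101 100
f 100 101 102
f 100 102 88
f 101 85 103
f 101 103 102
f 102 103 104
f 102 104 88
f 103 85 105
f 103 105 104
f 104 105 106
f 104 106 88
f 105 85 107
f 105 107 106
f 106 107 108
f 106 108 88
f 107 85 86
f 107 86 108
f 108 86 87
f 108 87 88



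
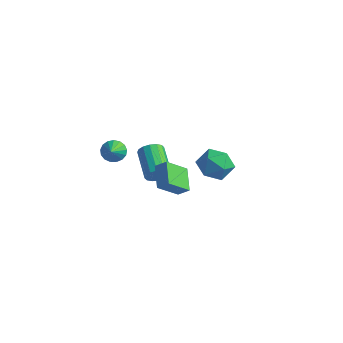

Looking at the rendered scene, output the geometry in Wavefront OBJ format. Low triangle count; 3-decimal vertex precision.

v 2.866 -0.884 3.583
v 3.679 -0.245 4.051
v 3.961 -2.355 3.689
v 4.774 -1.716 4.157
v 3.826 -1.943 4.738
v 3.148 -1.033 4.673
v 4.492 -1.567 3.067
v 3.814 -0.657 3.002
v 4.684 -0.667 3.733
v 4.272 -0.899 4.765
v 3.368 -1.701 2.975
v 2.956 -1.933 4.007
v 0.715 -0.96 1.469
v 0.311 -2.228 2.558
v 1.334 -0.716 1.982
v 0.93 -1.984 3.071
v 1.73 -1.936 0.709
v 1.326 -3.204 1.798
v 2.349 -1.692 1.222
v 1.945 -2.96 2.311
v -2.483 -2.535 2.631
v -2.083 -2.737 2.03
v -1.877 -3.405 3.329
v -1.886 -2.478 2.182
v -1.825 -2.232 2.436
v -1.916 -2.056 2.735
v -2.137 -1.989 3.01
v -2.437 -2.047 3.198
v -2.747 -2.217 3.257
v -2.998 -2.46 3.172
v -3.13 -2.72 2.963
v -3.115 -2.938 2.678
v -2.954 -3.063 2.382
v -2.686 -3.068 2.143
v -2.372 -2.95 2.016
v -2.493 1.18 -1.547
v -1.954 1.549 -1.085
v -3.508 2.649 -0.151
v -4.047 2.28 -0.613
v -1.988 1.787 -1.421
v -3.541 2.887 -0.488
v -2.157 1.863 -1.792
v -3.71 2.963 -0.858
v -2.416 1.756 -2.097
v -3.969 2.856 -1.163
v -2.696 1.494 -2.254
v -4.249 2.595 -1.321
v -2.921 1.149 -2.222
v -4.475 2.249 -1.288
v -3.032 0.811 -2.009
v -4.586 1.911 -1.075
v -2.999 0.573 -1.672
v -4.552 1.673 -0.739
v -2.83 0.497 -1.302
v -4.383 1.597 -0.368
v -2.571 0.604 -0.997
v -4.124 1.704 -0.063
v -2.291 0.865 -0.839
v -3.844 1.966 0.094
v -2.065 1.211 -0.872
v -3.619 2.311 0.062
f 1 12 6
f 1 6 2
f 1 2 8
f 1 8 11
f 1 11 12
f 2 6 10
f 6 12 5
f 12 11 3
f 11 8 7
f 8 2 9
f 4 10 5
f 4 5 3
f 4 3 7
f 4 7 9
f 4 9 10
f 5 10 6
f 3 5 12
f 7 3 11
f 9 7 8
f 10 9 2
f 14 16 13
f 17 14 13
f 13 16 15
f 15 17 13
f 14 20 16
f 18 14 17
f 18 20 14
f 16 20 15
f 19 17 15
f 15 20 19
f 19 18 17
f 20 18 19
f 22 21 24
f 22 24 23
f 24 21 25
f 24 25 23
f 25 21 26
f 25 26 23
f 26 21 27
f 26 27 23
f 27 21 28
f 27 28 23
f 28 21 29
f 28 29 23
f 29 21 30
f 29 30 23
f 30 21 31
f 30 31 23
f 31 21 32
f 31 32 23
f 32 21 33
f 32 33 23
f 33 21 34
f 33 34 23
f 34 21 35
f 34 35 23
f 35 21 22
f 35 22 23
f 37 36 40
f 37 40 38
f 38 40 41
f 38 41 39
f 40 36 42
f 40 42 41
f 41 42 43
f 41 43 39
f 42 36 44
f 42 44 43
f 43 44 45
f 43 45 39
f 44 36 46
f 44 46 45
f 45 46 47
f 45 47 39
f 46 36 48
f 46 48 47
f 47 48 49
f 47 49 39
f 48 36 50
f 48 50 49
f 49 50 51
f 49 51 39
f 50 36 52
f 50 52 51
f 51 52 53
f 51 53 39
f 52 36 54
f 52 54 53
f 53 54 55
f 53 55 39
f 54 36 56
f 54 56 55
f 55 56 57
f 55 57 39
f 56 36 58
f 56 58 57
f 57 58 59
f 57 59 39
f 58 36 60
f 58 60 59
f 59 60 61
f 59 61 39
f 60 36 37
f 60 37 61
f 61 37 38
f 61 38 39



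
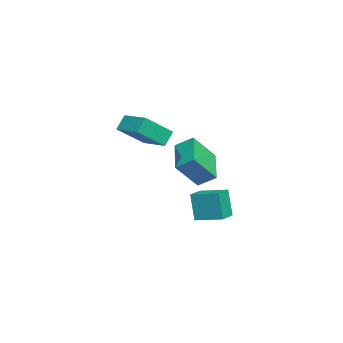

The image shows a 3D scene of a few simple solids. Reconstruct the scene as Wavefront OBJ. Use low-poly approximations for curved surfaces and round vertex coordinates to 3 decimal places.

v -2.12 1.118 -0.782
v -1.899 2.078 -0.151
v -0.092 1.21 -1.631
v 0.129 2.17 -1
v -1.449 -0.01 0.7
v -1.228 0.95 1.331
v 0.579 0.082 -0.149
v 0.8 1.042 0.482
v -0.924 1.541 -4.135
v -1.253 1.307 -2.452
v -0.35 2.99 -3.821
v -0.679 2.757 -2.139
v 0.199 1.063 -3.981
v -0.13 0.83 -2.299
v 0.773 2.513 -3.668
v 0.444 2.279 -1.985
v 2.127 -1.415 2.075
v 1.644 -1.033 2.85
v 3.355 -0.321 2.302
v 2.872 0.06 3.077
v 3.048 -2.7 3.283
v 2.565 -2.319 4.058
v 4.276 -1.607 3.51
v 3.793 -1.225 4.285
f 2 4 1
f 5 2 1
f 1 4 3
f 3 5 1
f 2 8 4
f 6 2 5
f 6 8 2
f 4 8 3
f 7 5 3
f 3 8 7
f 7 6 5
f 8 6 7
f 10 12 9
f 13 10 9
f 9 12 11
f 11 13 9
f 10 16 12
f 14 10 13
f 14 16 10
f 12 16 11
f 15 13 11
f 11 16 15
f 15 14 13
f 16 14 15
f 18 20 17
f 21 18 17
f 17 20 19
f 19 21 17
f 18 24 20
f 22 18 21
f 22 24 18
f 20 24 19
f 23 21 19
f 19 24 23
f 23 22 21
f 24 22 23



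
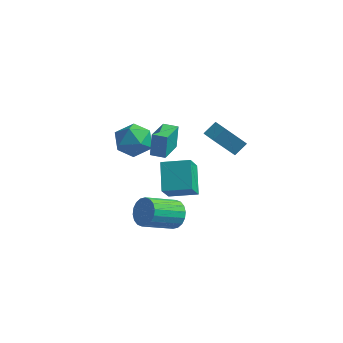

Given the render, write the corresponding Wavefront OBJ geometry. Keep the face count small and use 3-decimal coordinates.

v 3.277 -1.136 1.991
v 3.651 -0.441 2.621
v 2.418 -0.626 1.939
v 2.792 0.069 2.569
v 4.048 -0.009 0.291
v 4.422 0.686 0.921
v 3.189 0.501 0.239
v 3.563 1.196 0.869
v 1.338 -4.748 2.509
v 1.311 -4.477 3.964
v 1.088 -3.027 2.183
v 1.061 -2.756 3.638
v 2.199 -4.624 2.502
v 2.172 -4.353 3.957
v 1.949 -2.903 2.176
v 1.922 -2.632 3.631
v -1.332 -1.735 2.184
v -0.153 -2.048 2.209
v -1.647 -3.032 0.731
v -0.468 -3.345 0.756
v -1.197 -3.64 1.688
v -1.002 -2.838 2.586
v -0.798 -2.242 0.354
v -0.603 -1.44 1.252
v 0.177 -2.362 1.077
v -0.07 -3.226 1.902
v -1.73 -1.854 1.038
v -1.977 -2.718 1.863
v 0.303 -1.576 -3.077
v -0.506 -0.219 -1.802
v 0.12 -0.416 -4.428
v -0.689 0.941 -3.153
v 1.889 -0.941 -2.747
v 1.08 0.416 -1.472
v 1.706 0.219 -4.098
v 0.897 1.576 -2.823
v 1.334 -1.973 -4.422
v 1.845 -1.807 -3.615
v 0.798 -3.46 -2.61
v 0.286 -3.627 -3.418
v 1.498 -1.555 -3.563
v 0.451 -3.209 -2.558
v 1.119 -1.386 -3.681
v 0.071 -3.04 -2.676
v 0.782 -1.334 -3.945
v -0.265 -2.987 -2.941
v 0.554 -1.408 -4.305
v -0.493 -3.061 -3.3
v 0.481 -1.594 -4.687
v -0.566 -3.248 -3.682
v 0.577 -1.855 -5.017
v -0.471 -3.509 -4.013
v 0.822 -2.14 -5.23
v -0.225 -3.793 -4.225
v 1.169 -2.391 -5.282
v 0.122 -4.045 -4.277
v 1.549 -2.56 -5.164
v 0.501 -4.214 -4.159
v 1.885 -2.613 -4.899
v 0.838 -4.266 -3.895
v 2.113 -2.539 -4.54
v 1.066 -4.192 -3.535
v 2.186 -2.352 -4.158
v 1.139 -4.006 -3.153
v 2.091 -2.091 -3.827
v 1.043 -3.745 -2.823
f 2 4 1
f 5 2 1
f 1 4 3
f 3 5 1
f 2 8 4
f 6 2 5
f 6 8 2
f 4 8 3
f 7 5 3
f 3 8 7
f 7 6 5
f 8 6 7
f 10 12 9
f 13 10 9
f 9 12 11
f 11 13 9
f 10 16 12
f 14 10 13
f 14 16 10
f 12 16 11
f 15 13 11
f 11 16 15
f 15 14 13
f 16 14 15
f 17 28 22
f 17 22 18
f 17 18 24
f 17 24 27
f 17 27 28
f 18 22 26
f 22 28 21
f 28 27 19
f 27 24 23
f 24 18 25
f 20 26 21
f 20 21 19
f 20 19 23
f 20 23 25
f 20 25 26
f 21 26 22
f 19 21 28
f 23 19 27
f 25 23 24
f 26 25 18
f 30 32 29
f 33 30 29
f 29 32 31
f 31 33 29
f 30 36 32
f 34 30 33
f 34 36 30
f 32 36 31
f 35 33 31
f 31 36 35
f 35 34 33
f 36 34 35
f 38 37 41
f 38 41 39
f 39 41 42
f 39 42 40
f 41 37 43
f 41 43 42
f 42 43 44
f 42 44 40
f 43 37 45
f 43 45 44
f 44 45 46
f 44 46 40
f 45 37 47
f 45 47 46
f 46 47 48
f 46 48 40
f 47 37 49
f 47 49 48
f 48 49 50
f 48 50 40
f 49 37 51
f 49 51 50
f 50 51 52
f 50 52 40
f 51 37 53
f 51 53 52
f 52 53 54
f 52 54 40
f 53 37 55
f 53 55 54
f 54 55 56
f 54 56 40
f 55 37 57
f 55 57 56
f 56 57 58
f 56 58 40
f 57 37 59
f 57 59 58
f 58 59 60
f 58 60 40
f 59 37 61
f 59 61 60
f 60 61 62
f 60 62 40
f 61 37 63
f 61 63 62
f 62 63 64
f 62 64 40
f 63 37 65
f 63 65 64
f 64 65 66
f 64 66 40
f 65 37 38
f 65 38 66
f 66 38 39
f 66 39 40



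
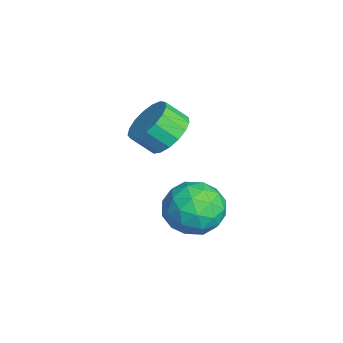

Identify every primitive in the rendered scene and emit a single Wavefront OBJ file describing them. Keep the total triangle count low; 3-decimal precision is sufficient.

v 1.305 -0.082 -0.048
v 2.059 0.454 0.778
v 2.181 -1.854 0.302
v 2.935 -1.318 1.128
v 1.725 -1.433 1.376
v 1.183 -0.338 1.16
v 3.057 -1.062 -0.08
v 2.515 0.033 -0.296
v 3.142 -0.152 0.759
v 2.319 -0.381 1.659
v 1.921 -1.019 -0.579
v 1.098 -1.248 0.321
v 1.605 0.342 0.334
v 2.635 -1.742 0.746
v 1.924 -1.809 0.891
v 2.367 -1.494 1.377
v 1.09 -0.124 0.558
v 1.534 0.191 1.044
v 1.337 -0.918 1.396
v 2.706 -1.591 0.036
v 3.15 -1.276 0.522
v 1.873 0.094 -0.297
v 2.316 0.409 0.189
v 2.903 -0.482 -0.316
v 2.685 0.301 0.809
v 3.2 -0.741 1.014
v 3.271 -0.591 0.304
v 2.953 0.053 0.177
v 2.201 0.166 1.337
v 2.716 -0.876 1.543
v 2.005 -0.943 1.689
v 1.686 -0.299 1.562
v 2.837 -0.19 1.326
v 1.524 -0.524 -0.463
v 2.039 -1.566 -0.257
v 2.554 -1.101 -0.482
v 2.235 -0.457 -0.609
v 1.04 -0.659 0.066
v 1.555 -1.701 0.271
v 1.287 -1.453 0.903
v 0.969 -0.809 0.776
v 1.403 -1.21 -0.246
v -1.596 -1.042 1.821
v -0.71 -1.523 1.527
v -0.898 -2.358 2.325
v -1.784 -1.878 2.619
v -0.562 -1.209 1.89
v -0.75 -2.044 2.688
v -0.65 -0.857 2.238
v -0.838 -1.692 3.036
v -0.955 -0.548 2.49
v -1.144 -1.383 3.288
v -1.407 -0.352 2.589
v -1.596 -1.187 3.387
v -1.903 -0.314 2.512
v -2.091 -1.149 3.31
v -2.328 -0.443 2.277
v -2.516 -1.278 3.074
v -2.585 -0.709 1.937
v -2.773 -1.544 2.735
v -2.616 -1.052 1.571
v -2.804 -1.887 2.369
v -2.413 -1.393 1.262
v -2.601 -2.228 2.06
v -2.023 -1.653 1.081
v -2.211 -2.488 1.879
v -1.535 -1.774 1.07
v -1.723 -2.609 1.868
v -1.061 -1.727 1.231
v -1.249 -2.562 2.029
f 1 38 17
f 38 12 41
f 17 41 6
f 38 41 17
f 1 17 13
f 17 6 18
f 13 18 2
f 17 18 13
f 1 13 22
f 13 2 23
f 22 23 8
f 13 23 22
f 1 22 34
f 22 8 37
f 34 37 11
f 22 37 34
f 1 34 38
f 34 11 42
f 38 42 12
f 34 42 38
f 2 18 29
f 18 6 32
f 29 32 10
f 18 32 29
f 6 41 19
f 41 12 40
f 19 40 5
f 41 40 19
f 12 42 39
f 42 11 35
f 39 35 3
f 42 35 39
f 11 37 36
f 37 8 24
f 36 24 7
f 37 24 36
f 8 23 28
f 23 2 25
f 28 25 9
f 23 25 28
f 4 30 16
f 30 10 31
f 16 31 5
f 30 31 16
f 4 16 14
f 16 5 15
f 14 15 3
f 16 15 14
f 4 14 21
f 14 3 20
f 21 20 7
f 14 20 21
f 4 21 26
f 21 7 27
f 26 27 9
f 21 27 26
f 4 26 30
f 26 9 33
f 30 33 10
f 26 33 30
f 5 31 19
f 31 10 32
f 19 32 6
f 31 32 19
f 3 15 39
f 15 5 40
f 39 40 12
f 15 40 39
f 7 20 36
f 20 3 35
f 36 35 11
f 20 35 36
f 9 27 28
f 27 7 24
f 28 24 8
f 27 24 28
f 10 33 29
f 33 9 25
f 29 25 2
f 33 25 29
f 44 43 47
f 44 47 45
f 45 47 48
f 45 48 46
f 47 43 49
f 47 49 48
f 48 49 50
f 48 50 46
f 49 43 51
f 49 51 50
f 50 51 52
f 50 52 46
f 51 43 53
f 51 53 52
f 52 53 54
f 52 54 46
f 53 43 55
f 53 55 54
f 54 55 56
f 54 56 46
f 55 43 57
f 55 57 56
f 56 57 58
f 56 58 46
f 57 43 59
f 57 59 58
f 58 59 60
f 58 60 46
f 59 43 61
f 59 61 60
f 60 61 62
f 60 62 46
f 61 43 63
f 61 63 62
f 62 63 64
f 62 64 46
f 63 43 65
f 63 65 64
f 64 65 66
f 64 66 46
f 65 43 67
f 65 67 66
f 66 67 68
f 66 68 46
f 67 43 69
f 67 69 68
f 68 69 70
f 68 70 46
f 69 43 44
f 69 44 70
f 70 44 45
f 70 45 46



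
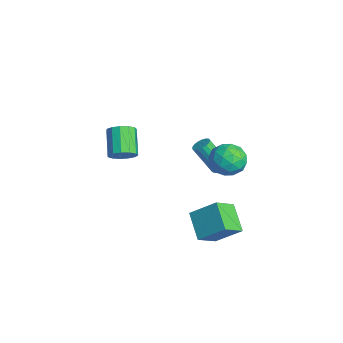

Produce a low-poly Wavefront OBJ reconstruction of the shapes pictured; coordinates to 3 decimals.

v 2.51 1.528 2.829
v 3.328 2.071 3.356
v 3.732 0.489 2.004
v 4.55 1.032 2.531
v 3.863 0.367 3.104
v 3.108 1.009 3.614
v 3.952 1.551 1.746
v 3.197 2.193 2.256
v 4.22 2.085 2.687
v 4.164 1.354 3.526
v 2.896 1.206 1.834
v 2.84 0.475 2.673
v 2.812 1.891 3.165
v 4.248 0.669 2.195
v 3.844 0.279 2.532
v 4.325 0.598 2.842
v 2.682 1.267 3.316
v 3.163 1.586 3.626
v 3.477 0.584 3.478
v 3.897 0.974 1.734
v 4.378 1.293 2.044
v 2.735 1.962 2.518
v 3.216 2.281 2.828
v 3.583 1.976 1.882
v 3.817 2.218 3.082
v 4.535 1.607 2.597
v 4.184 1.912 2.135
v 3.74 2.29 2.435
v 3.784 1.788 3.575
v 4.502 1.177 3.09
v 4.098 0.787 3.427
v 3.654 1.164 3.726
v 4.308 1.796 3.182
v 2.558 1.383 2.27
v 3.276 0.772 1.785
v 3.406 1.396 1.634
v 2.962 1.773 1.933
v 2.525 0.953 2.763
v 3.243 0.342 2.278
v 3.32 0.27 2.925
v 2.876 0.648 3.225
v 2.752 0.764 2.178
v 1.954 -0.33 -2.654
v 2.745 0.95 -1.446
v 1.396 0.882 -3.573
v 2.187 2.162 -2.365
v 3.533 -0.362 -3.655
v 4.324 0.918 -2.447
v 2.975 0.85 -4.574
v 3.766 2.13 -3.366
v -2.865 3.177 -3.263
v -2.377 2.83 -3.289
v -2.986 1.835 -1.483
v -3.475 2.183 -1.457
v -2.291 3.057 -3.136
v -2.901 2.062 -1.33
v -2.338 3.312 -3.011
v -2.947 2.317 -1.205
v -2.505 3.535 -2.944
v -3.114 2.541 -1.138
v -2.754 3.677 -2.95
v -3.364 2.683 -1.144
v -3.029 3.704 -3.028
v -3.639 2.71 -1.222
v -3.267 3.611 -3.16
v -3.876 2.616 -1.354
v -3.412 3.418 -3.315
v -4.022 2.423 -1.509
v -3.432 3.17 -3.458
v -4.042 2.175 -1.652
v -3.323 2.924 -3.557
v -3.932 1.929 -1.751
v -3.108 2.735 -3.588
v -3.718 1.741 -1.782
v -2.838 2.648 -3.545
v -3.447 1.654 -1.739
v -2.574 2.683 -3.437
v -3.183 1.688 -1.631
v 1.707 -3.988 2.923
v 2.229 -3.742 3.505
v 0.876 -3.407 4.579
v 0.353 -3.652 3.997
v 2.125 -3.367 3.256
v 0.772 -3.031 4.331
v 1.888 -3.189 2.902
v 0.535 -2.853 3.976
v 1.594 -3.264 2.554
v 0.241 -2.928 3.629
v 1.335 -3.569 2.324
v -0.018 -3.234 3.398
v 1.194 -4.008 2.283
v -0.159 -3.672 3.357
v 1.216 -4.439 2.446
v -0.137 -4.104 3.52
v 1.393 -4.728 2.76
v 0.04 -4.392 3.834
v 1.671 -4.782 3.126
v 0.317 -4.446 4.2
v 1.959 -4.583 3.427
v 0.606 -4.247 4.501
v 2.167 -4.196 3.568
v 0.814 -3.86 4.643
f 1 38 17
f 38 12 41
f 17 41 6
f 38 41 17
f 1 17 13
f 17 6 18
f 13 18 2
f 17 18 13
f 1 13 22
f 13 2 23
f 22 23 8
f 13 23 22
f 1 22 34
f 22 8 37
f 34 37 11
f 22 37 34
f 1 34 38
f 34 11 42
f 38 42 12
f 34 42 38
f 2 18 29
f 18 6 32
f 29 32 10
f 18 32 29
f 6 41 19
f 41 12 40
f 19 40 5
f 41 40 19
f 12 42 39
f 42 11 35
f 39 35 3
f 42 35 39
f 11 37 36
f 37 8 24
f 36 24 7
f 37 24 36
f 8 23 28
f 23 2 25
f 28 25 9
f 23 25 28
f 4 30 16
f 30 10 31
f 16 31 5
f 30 31 16
f 4 16 14
f 16 5 15
f 14 15 3
f 16 15 14
f 4 14 21
f 14 3 20
f 21 20 7
f 14 20 21
f 4 21 26
f 21 7 27
f 26 27 9
f 21 27 26
f 4 26 30
f 26 9 33
f 30 33 10
f 26 33 30
f 5 31 19
f 31 10 32
f 19 32 6
f 31 32 19
f 3 15 39
f 15 5 40
f 39 40 12
f 15 40 39
f 7 20 36
f 20 3 35
f 36 35 11
f 20 35 36
f 9 27 28
f 27 7 24
f 28 24 8
f 27 24 28
f 10 33 29
f 33 9 25
f 29 25 2
f 33 25 29
f 44 46 43
f 47 44 43
f 43 46 45
f 45 47 43
f 44 50 46
f 48 44 47
f 48 50 44
f 46 50 45
f 49 47 45
f 45 50 49
f 49 48 47
f 50 48 49
f 52 51 55
f 52 55 53
f 53 55 56
f 53 56 54
f 55 51 57
f 55 57 56
f 56 57 58
f 56 58 54
f 57 51 59
f 57 59 58
f 58 59 60
f 58 60 54
f 59 51 61
f 59 61 60
f 60 61 62
f 60 62 54
f 61 51 63
f 61 63 62
f 62 63 64
f 62 64 54
f 63 51 65
f 63 65 64
f 64 65 66
f 64 66 54
f 65 51 67
f 65 67 66
f 66 67 68
f 66 68 54
f 67 51 69
f 67 69 68
f 68 69 70
f 68 70 54
f 69 51 71
f 69 71 70
f 70 71 72
f 70 72 54
f 71 51 73
f 71 73 72
f 72 73 74
f 72 74 54
f 73 51 75
f 73 75 74
f 74 75 76
f 74 76 54
f 75 51 77
f 75 77 76
f 76 77 78
f 76 78 54
f 77 51 52
f 77 52 78
f 78 52 53
f 78 53 54
f 80 79 83
f 80 83 81
f 81 83 84
f 81 84 82
f 83 79 85
f 83 85 84
f 84 85 86
f 84 86 82
f 85 79 87
f 85 87 86
f 86 87 88
f 86 88 82
f 87 79 89
f 87 89 88
f 88 89 90
f 88 90 82
f 89 79 91
f 89 91 90
f 90 91 92
f 90 92 82
f 91 79 93
f 91 93 92
f 92 93 94
f 92 94 82
f 93 79 95
f 93 95 94
f 94 95 96
f 94 96 82
f 95 79 97
f 95 97 96
f 96 97 98
f 96 98 82
f 97 79 99
f 97 99 98
f 98 99 100
f 98 100 82
f 99 79 101
f 99 101 100
f 100 101 102
f 100 102 82
f 101 79 80
f 101 80 102
f 102 80 81
f 102 81 82



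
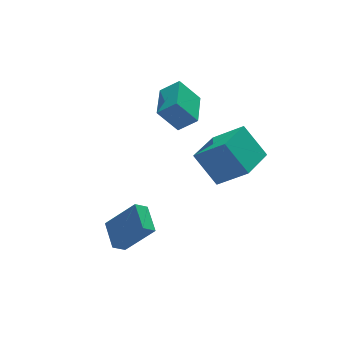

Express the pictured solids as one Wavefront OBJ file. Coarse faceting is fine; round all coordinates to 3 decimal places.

v -4.839 -2.843 -4.512
v -3.587 -3.596 -2.893
v -4.602 -1.346 -3.998
v -3.35 -2.099 -2.38
v -4.17 -2.781 -5
v -2.918 -3.534 -3.382
v -3.933 -1.284 -4.487
v -2.681 -2.037 -2.868
v -0.387 -0.461 0.921
v -1.309 -0.035 2.183
v 0.575 1.37 1.007
v -0.347 1.795 2.269
v 0.447 -0.935 1.691
v -0.475 -0.51 2.953
v 1.409 0.895 1.777
v 0.487 1.321 3.039
v -0.426 -2.322 0.412
v 0.677 -3.438 1.731
v 1.227 -0.95 0.189
v 2.331 -2.065 1.508
v 0.289 -3.435 -1.128
v 1.393 -4.55 0.191
v 1.943 -2.062 -1.351
v 3.046 -3.178 -0.032
f 2 4 1
f 5 2 1
f 1 4 3
f 3 5 1
f 2 8 4
f 6 2 5
f 6 8 2
f 4 8 3
f 7 5 3
f 3 8 7
f 7 6 5
f 8 6 7
f 10 12 9
f 13 10 9
f 9 12 11
f 11 13 9
f 10 16 12
f 14 10 13
f 14 16 10
f 12 16 11
f 15 13 11
f 11 16 15
f 15 14 13
f 16 14 15
f 18 20 17
f 21 18 17
f 17 20 19
f 19 21 17
f 18 24 20
f 22 18 21
f 22 24 18
f 20 24 19
f 23 21 19
f 19 24 23
f 23 22 21
f 24 22 23



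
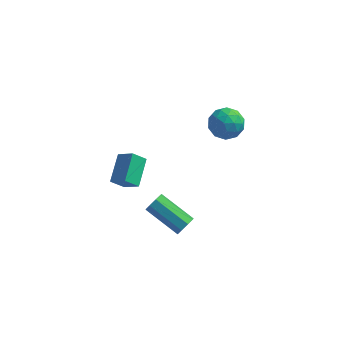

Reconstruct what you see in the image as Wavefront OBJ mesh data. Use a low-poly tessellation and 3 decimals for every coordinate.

v 0.979 -2.657 -4.299
v 1.31 -2.468 -3.797
v -0.508 -1.774 -2.859
v -0.839 -1.963 -3.361
v 1.269 -2.123 -4.132
v -0.549 -1.43 -3.194
v 1.058 -2.091 -4.564
v -0.76 -1.397 -3.626
v 0.801 -2.39 -4.841
v -1.017 -1.697 -3.903
v 0.648 -2.846 -4.801
v -1.17 -2.152 -3.863
v 0.689 -3.19 -4.466
v -1.129 -2.497 -3.528
v 0.9 -3.223 -4.034
v -0.918 -2.529 -3.096
v 1.157 -2.923 -3.757
v -0.661 -2.23 -2.819
v -2.41 -1.799 -2.631
v -3.04 -2.13 -1.958
v -2.377 -0.286 -1.856
v -3.007 -0.618 -1.182
v -1.553 -2.142 -1.998
v -2.183 -2.474 -1.324
v -1.52 -0.63 -1.222
v -2.15 -0.961 -0.549
v 1.699 -0.327 2.275
v 2.517 0.112 1.967
v 2.543 -1.172 3.313
v 3.361 -0.733 3.005
v 2.692 -0.224 3.503
v 2.17 0.298 2.862
v 2.89 -1.358 2.418
v 2.368 -0.836 1.777
v 3.253 -0.526 2.055
v 3.13 0.175 2.726
v 1.93 -1.235 2.554
v 1.807 -0.534 3.225
v 2.034 -0.033 2.03
v 3.026 -1.027 3.25
v 2.633 -0.727 3.543
v 3.114 -0.47 3.362
v 1.83 0.076 2.556
v 2.311 0.334 2.375
v 2.413 0.137 3.278
v 2.749 -1.394 2.905
v 3.23 -1.136 2.724
v 1.946 -0.59 1.918
v 2.427 -0.333 1.737
v 2.647 -1.197 2.002
v 2.947 -0.15 1.901
v 3.443 -0.647 2.51
v 3.167 -1.014 2.166
v 2.86 -0.707 1.789
v 2.875 0.262 2.295
v 3.371 -0.235 2.905
v 2.978 0.064 3.198
v 2.671 0.371 2.821
v 3.308 -0.113 2.347
v 1.689 -0.825 2.375
v 2.185 -1.322 2.985
v 2.389 -1.431 2.459
v 2.082 -1.124 2.082
v 1.617 -0.413 2.77
v 2.113 -0.91 3.379
v 2.2 -0.353 3.491
v 1.893 -0.046 3.114
v 1.752 -0.947 2.933
f 2 1 5
f 2 5 3
f 3 5 6
f 3 6 4
f 5 1 7
f 5 7 6
f 6 7 8
f 6 8 4
f 7 1 9
f 7 9 8
f 8 9 10
f 8 10 4
f 9 1 11
f 9 11 10
f 10 11 12
f 10 12 4
f 11 1 13
f 11 13 12
f 12 13 14
f 12 14 4
f 13 1 15
f 13 15 14
f 14 15 16
f 14 16 4
f 15 1 17
f 15 17 16
f 16 17 18
f 16 18 4
f 17 1 2
f 17 2 18
f 18 2 3
f 18 3 4
f 20 22 19
f 23 20 19
f 19 22 21
f 21 23 19
f 20 26 22
f 24 20 23
f 24 26 20
f 22 26 21
f 25 23 21
f 21 26 25
f 25 24 23
f 26 24 25
f 27 64 43
f 64 38 67
f 43 67 32
f 64 67 43
f 27 43 39
f 43 32 44
f 39 44 28
f 43 44 39
f 27 39 48
f 39 28 49
f 48 49 34
f 39 49 48
f 27 48 60
f 48 34 63
f 60 63 37
f 48 63 60
f 27 60 64
f 60 37 68
f 64 68 38
f 60 68 64
f 28 44 55
f 44 32 58
f 55 58 36
f 44 58 55
f 32 67 45
f 67 38 66
f 45 66 31
f 67 66 45
f 38 68 65
f 68 37 61
f 65 61 29
f 68 61 65
f 37 63 62
f 63 34 50
f 62 50 33
f 63 50 62
f 34 49 54
f 49 28 51
f 54 51 35
f 49 51 54
f 30 56 42
f 56 36 57
f 42 57 31
f 56 57 42
f 30 42 40
f 42 31 41
f 40 41 29
f 42 41 40
f 30 40 47
f 40 29 46
f 47 46 33
f 40 46 47
f 30 47 52
f 47 33 53
f 52 53 35
f 47 53 52
f 30 52 56
f 52 35 59
f 56 59 36
f 52 59 56
f 31 57 45
f 57 36 58
f 45 58 32
f 57 58 45
f 29 41 65
f 41 31 66
f 65 66 38
f 41 66 65
f 33 46 62
f 46 29 61
f 62 61 37
f 46 61 62
f 35 53 54
f 53 33 50
f 54 50 34
f 53 50 54
f 36 59 55
f 59 35 51
f 55 51 28
f 59 51 55



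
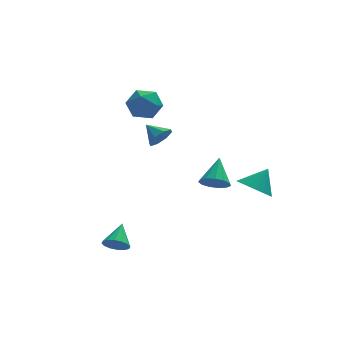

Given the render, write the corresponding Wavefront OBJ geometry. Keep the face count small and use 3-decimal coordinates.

v -1.017 -0.609 1.142
v -0.539 -0.614 1.654
v -1.583 0.109 1.678
v -0.432 -0.248 1.277
v -0.667 -0.094 0.821
v -1.107 -0.242 0.553
v -1.494 -0.604 0.63
v -1.601 -0.97 1.007
v -1.366 -1.124 1.463
v -0.926 -0.976 1.731
v -1.728 2.036 3.011
v -1.022 2.337 2.422
v -1.838 0.703 2.198
v -1.132 1.004 1.609
v -0.932 0.778 2.529
v -0.864 1.602 3.031
v -1.996 1.438 1.589
v -1.928 2.262 2.091
v -1.187 1.967 1.544
v -0.53 1.559 2.124
v -2.33 1.481 2.496
v -1.673 1.073 3.076
v 2.718 -3.724 -0.856
v 3.425 -4.208 -1.163
v 3.442 -3.296 0.136
v 3.472 -3.852 -1.35
v 3.369 -3.47 -1.44
v 3.137 -3.139 -1.414
v 2.822 -2.924 -1.277
v 2.487 -2.867 -1.057
v 2.198 -2.98 -0.797
v 2.011 -3.24 -0.549
v 1.965 -3.596 -0.362
v 2.068 -3.978 -0.272
v 2.3 -4.309 -0.298
v 2.614 -4.524 -0.435
v 2.95 -4.581 -0.655
v 3.239 -4.468 -0.915
v -3.641 -4.057 -3.679
v -3.027 -4.298 -3.716
v -3.199 -3.043 -2.941
v -3.057 -4.089 -3.985
v -3.242 -3.872 -4.172
v -3.535 -3.704 -4.227
v -3.856 -3.631 -4.135
v -4.119 -3.672 -3.922
v -4.254 -3.816 -3.643
v -4.225 -4.025 -3.374
v -4.039 -4.242 -3.187
v -3.747 -4.41 -3.132
v -3.426 -4.483 -3.223
v -3.163 -4.442 -3.437
v 1.8 0.731 -2.95
v 2.141 0.185 -2.492
v 2.26 1.909 -1.89
v 2.453 0.321 -2.778
v 2.559 0.588 -3.119
v 2.423 0.899 -3.407
v 2.09 1.158 -3.549
v 1.665 1.281 -3.501
v 1.283 1.229 -3.279
v 1.065 1.02 -2.952
v 1.081 0.719 -2.625
v 1.325 0.421 -2.401
v 1.72 0.223 -2.351
f 2 1 4
f 2 4 3
f 4 1 5
f 4 5 3
f 5 1 6
f 5 6 3
f 6 1 7
f 6 7 3
f 7 1 8
f 7 8 3
f 8 1 9
f 8 9 3
f 9 1 10
f 9 10 3
f 10 1 2
f 10 2 3
f 11 22 16
f 11 16 12
f 11 12 18
f 11 18 21
f 11 21 22
f 12 16 20
f 16 22 15
f 22 21 13
f 21 18 17
f 18 12 19
f 14 20 15
f 14 15 13
f 14 13 17
f 14 17 19
f 14 19 20
f 15 20 16
f 13 15 22
f 17 13 21
f 19 17 18
f 20 19 12
f 24 23 26
f 24 26 25
f 26 23 27
f 26 27 25
f 27 23 28
f 27 28 25
f 28 23 29
f 28 29 25
f 29 23 30
f 29 30 25
f 30 23 31
f 30 31 25
f 31 23 32
f 31 32 25
f 32 23 33
f 32 33 25
f 33 23 34
f 33 34 25
f 34 23 35
f 34 35 25
f 35 23 36
f 35 36 25
f 36 23 37
f 36 37 25
f 37 23 38
f 37 38 25
f 38 23 24
f 38 24 25
f 40 39 42
f 40 42 41
f 42 39 43
f 42 43 41
f 43 39 44
f 43 44 41
f 44 39 45
f 44 45 41
f 45 39 46
f 45 46 41
f 46 39 47
f 46 47 41
f 47 39 48
f 47 48 41
f 48 39 49
f 48 49 41
f 49 39 50
f 49 50 41
f 50 39 51
f 50 51 41
f 51 39 52
f 51 52 41
f 52 39 40
f 52 40 41
f 54 53 56
f 54 56 55
f 56 53 57
f 56 57 55
f 57 53 58
f 57 58 55
f 58 53 59
f 58 59 55
f 59 53 60
f 59 60 55
f 60 53 61
f 60 61 55
f 61 53 62
f 61 62 55
f 62 53 63
f 62 63 55
f 63 53 64
f 63 64 55
f 64 53 65
f 64 65 55
f 65 53 54
f 65 54 55



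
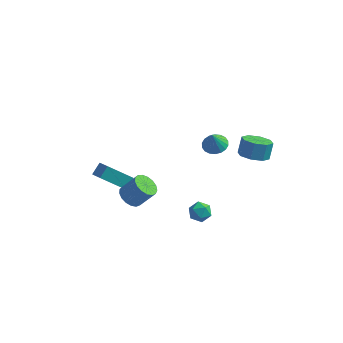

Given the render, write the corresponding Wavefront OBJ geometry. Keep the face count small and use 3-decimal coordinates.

v -1.202 -3.734 -0.607
v -0.793 -3.222 -1.029
v 0.05 -2.993 0.065
v -0.358 -3.506 0.487
v -1.058 -3.014 -0.868
v -0.215 -2.785 0.226
v -1.356 -2.971 -0.648
v -0.513 -2.742 0.446
v -1.619 -3.103 -0.418
v -0.776 -2.874 0.676
v -1.786 -3.38 -0.231
v -0.943 -3.151 0.863
v -1.819 -3.738 -0.13
v -0.976 -3.509 0.964
v -1.711 -4.095 -0.139
v -0.868 -3.866 0.955
v -1.486 -4.37 -0.255
v -0.643 -4.141 0.839
v -1.196 -4.499 -0.451
v -0.353 -4.27 0.643
v -0.907 -4.453 -0.684
v -0.064 -4.224 0.41
v -0.686 -4.242 -0.898
v 0.157 -4.013 0.196
v -0.583 -3.915 -1.046
v 0.26 -3.686 0.048
v -0.621 -3.547 -1.093
v 0.222 -3.318 0.001
v 1.81 -0.563 -3.576
v 2.377 -0.838 -3.955
v 1.723 -1.582 -2.965
v 2.29 -1.857 -3.344
v 2.4 -1.312 -2.862
v 2.454 -0.682 -3.24
v 1.646 -1.738 -3.68
v 1.7 -1.108 -4.058
v 2.276 -1.565 -4.019
v 2.742 -1.301 -3.514
v 1.358 -1.119 -3.406
v 1.824 -0.855 -2.901
v 3.766 3.664 -2.189
v 4.478 3.089 -1.936
v 4.546 3.62 -0.918
v 3.834 4.196 -1.171
v 4.713 3.692 -2.266
v 4.78 4.224 -1.248
v 4.393 4.28 -2.551
v 4.46 4.811 -1.534
v 3.706 4.507 -2.624
v 3.773 5.038 -1.607
v 3.054 4.24 -2.442
v 3.122 4.771 -1.424
v 2.82 3.636 -2.112
v 2.887 4.168 -1.094
v 3.14 3.049 -1.826
v 3.207 3.58 -0.809
v 3.827 2.822 -1.753
v 3.894 3.353 -0.736
v 2.107 1.372 0.475
v 2.824 1.093 0.446
v 2.013 1.008 1.625
v 2.872 1.415 0.552
v 2.769 1.729 0.643
v 2.534 1.972 0.7
v 2.215 2.096 0.713
v 1.874 2.077 0.679
v 1.58 1.918 0.604
v 1.39 1.651 0.504
v 1.342 1.329 0.398
v 1.446 1.015 0.307
v 1.681 0.772 0.25
v 2 0.648 0.237
v 2.34 0.667 0.271
v 2.635 0.826 0.346
v -3.793 -1.551 -1.743
v -3.572 -0.898 -1.196
v -4.493 -0.959 -2.167
v -4.271 -0.306 -1.62
v -2.469 -0.914 -3.04
v -2.247 -0.261 -2.493
v -3.168 -0.322 -3.464
v -2.947 0.331 -2.917
f 2 1 5
f 2 5 3
f 3 5 6
f 3 6 4
f 5 1 7
f 5 7 6
f 6 7 8
f 6 8 4
f 7 1 9
f 7 9 8
f 8 9 10
f 8 10 4
f 9 1 11
f 9 11 10
f 10 11 12
f 10 12 4
f 11 1 13
f 11 13 12
f 12 13 14
f 12 14 4
f 13 1 15
f 13 15 14
f 14 15 16
f 14 16 4
f 15 1 17
f 15 17 16
f 16 17 18
f 16 18 4
f 17 1 19
f 17 19 18
f 18 19 20
f 18 20 4
f 19 1 21
f 19 21 20
f 20 21 22
f 20 22 4
f 21 1 23
f 21 23 22
f 22 23 24
f 22 24 4
f 23 1 25
f 23 25 24
f 24 25 26
f 24 26 4
f 25 1 27
f 25 27 26
f 26 27 28
f 26 28 4
f 27 1 2
f 27 2 28
f 28 2 3
f 28 3 4
f 29 40 34
f 29 34 30
f 29 30 36
f 29 36 39
f 29 39 40
f 30 34 38
f 34 40 33
f 40 39 31
f 39 36 35
f 36 30 37
f 32 38 33
f 32 33 31
f 32 31 35
f 32 35 37
f 32 37 38
f 33 38 34
f 31 33 40
f 35 31 39
f 37 35 36
f 38 37 30
f 42 41 45
f 42 45 43
f 43 45 46
f 43 46 44
f 45 41 47
f 45 47 46
f 46 47 48
f 46 48 44
f 47 41 49
f 47 49 48
f 48 49 50
f 48 50 44
f 49 41 51
f 49 51 50
f 50 51 52
f 50 52 44
f 51 41 53
f 51 53 52
f 52 53 54
f 52 54 44
f 53 41 55
f 53 55 54
f 54 55 56
f 54 56 44
f 55 41 57
f 55 57 56
f 56 57 58
f 56 58 44
f 57 41 42
f 57 42 58
f 58 42 43
f 58 43 44
f 60 59 62
f 60 62 61
f 62 59 63
f 62 63 61
f 63 59 64
f 63 64 61
f 64 59 65
f 64 65 61
f 65 59 66
f 65 66 61
f 66 59 67
f 66 67 61
f 67 59 68
f 67 68 61
f 68 59 69
f 68 69 61
f 69 59 70
f 69 70 61
f 70 59 71
f 70 71 61
f 71 59 72
f 71 72 61
f 72 59 73
f 72 73 61
f 73 59 74
f 73 74 61
f 74 59 60
f 74 60 61
f 76 78 75
f 79 76 75
f 75 78 77
f 77 79 75
f 76 82 78
f 80 76 79
f 80 82 76
f 78 82 77
f 81 79 77
f 77 82 81
f 81 80 79
f 82 80 81

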